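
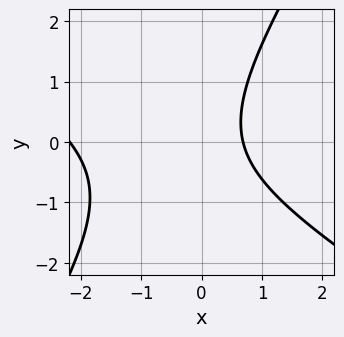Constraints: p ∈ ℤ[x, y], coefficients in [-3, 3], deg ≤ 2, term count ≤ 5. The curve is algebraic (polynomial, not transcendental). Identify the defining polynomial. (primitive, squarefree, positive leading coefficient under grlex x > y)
(a) The degree is 2 — no degree-1 curve has this shape.
(b) Reading off the gridlines: no y-intercept at any integer in the box.
(c) Matching integer coefficients to the picture gives p.

2*x^2 + 2*x*y - 2*y^2 + 3*x - 3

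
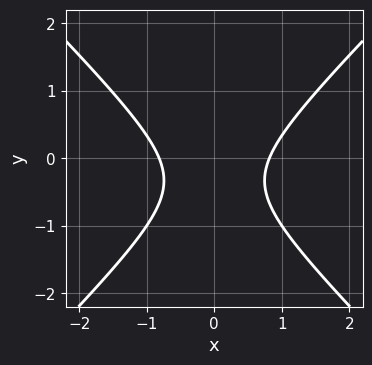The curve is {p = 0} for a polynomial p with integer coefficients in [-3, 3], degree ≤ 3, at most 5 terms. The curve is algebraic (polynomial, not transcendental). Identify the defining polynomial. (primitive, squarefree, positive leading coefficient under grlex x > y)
(a) deg p = 2. No degree-1 curve has this shape.
(b) Symmetries: it's symmetric under x → −x, forcing even powers of x.
(c) Reading off the gridlines: the curve avoids every integer y-axis point in the box.
(d) Solving for integer coefficients yields p as stated.

3*x^2 - 3*y^2 - 2*y - 2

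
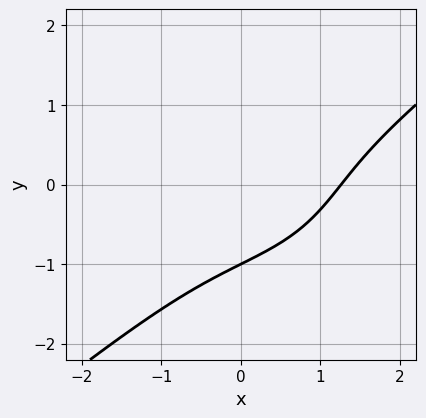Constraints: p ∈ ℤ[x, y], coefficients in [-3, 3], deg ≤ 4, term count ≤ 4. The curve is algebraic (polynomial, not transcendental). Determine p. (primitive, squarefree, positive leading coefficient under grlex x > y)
First, the degree is 3 — no degree-2 curve has this shape.
Next, against the integer gridlines: one y-axis crossing is at y = -1.
Finally, fitting integer coefficients to these (and the overall shape) gives p.

x^3 - 2*y^3 - 3*x*y - 2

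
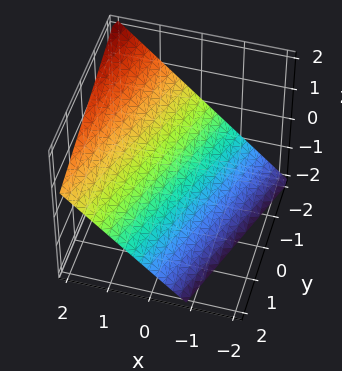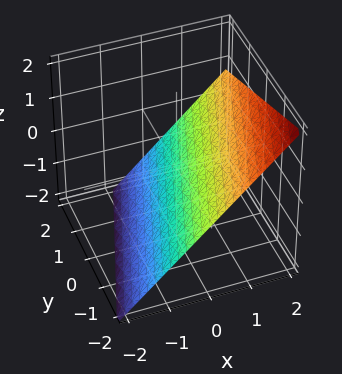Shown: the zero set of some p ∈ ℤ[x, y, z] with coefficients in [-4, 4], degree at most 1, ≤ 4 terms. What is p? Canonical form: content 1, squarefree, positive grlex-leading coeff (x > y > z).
deg p = 1.
Checking where it meets the axes: one y-axis crossing is at y = -2.
Assembling these constraints gives the stated polynomial.

3*x - y - 3*z - 2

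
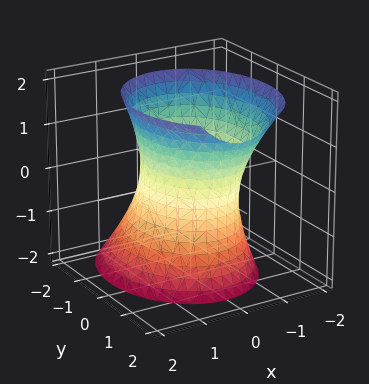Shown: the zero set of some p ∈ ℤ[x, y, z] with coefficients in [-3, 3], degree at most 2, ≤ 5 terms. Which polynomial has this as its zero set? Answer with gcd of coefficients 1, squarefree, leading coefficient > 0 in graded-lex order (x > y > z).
The degree is 2 — a generic line meets the surface in up to 2 points.
Checking where it meets the axes: the surface avoids every integer z-axis point in the box; among the integer gridlines, it crosses the x-axis at x ∈ {-1, 1}.
Assembling these constraints gives the stated polynomial.

3*x^2 + 2*y^2 - y*z - z^2 - 3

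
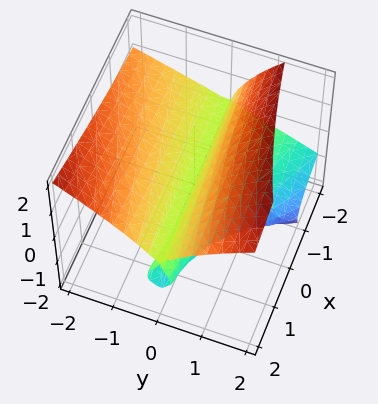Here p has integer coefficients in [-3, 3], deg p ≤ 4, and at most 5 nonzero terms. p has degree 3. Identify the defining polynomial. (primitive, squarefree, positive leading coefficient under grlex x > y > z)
(a) There are 2 components. Treating them together as one polynomial.
(b) Degree: no degree-2 surface has this shape, so deg p = 3.
(c) Against the integer gridlines: it crosses the y-axis at the gridline y = 0; the z-axis gridline crossings are at z ∈ {-1, 0}.
(d) Together with the visible shape, these determine p as stated. Check: (-2, 0, 0) on the x-axis lies on the surface, and p(-2, 0, 0) = 0. ✓

x*y*z + z^3 - 2*y^2 - 2*y*z + z^2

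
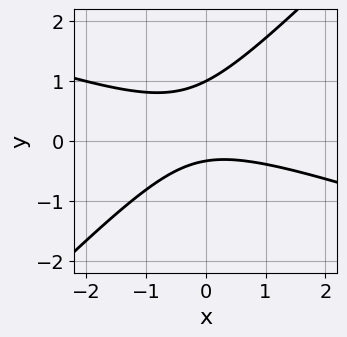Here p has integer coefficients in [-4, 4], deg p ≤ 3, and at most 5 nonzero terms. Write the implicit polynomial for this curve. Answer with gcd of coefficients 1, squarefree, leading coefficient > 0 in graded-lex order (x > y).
x^2 + 2*x*y - 3*y^2 + 2*y + 1

1. Degree: the shape is more complex than any degree-1 curve, so deg p = 2.
2. Against the integer gridlines: one y-axis crossing is at y = 1; it misses every integer gridline on the x-axis.
3. The integer polynomial consistent with all of this is the stated p.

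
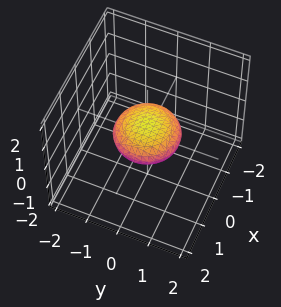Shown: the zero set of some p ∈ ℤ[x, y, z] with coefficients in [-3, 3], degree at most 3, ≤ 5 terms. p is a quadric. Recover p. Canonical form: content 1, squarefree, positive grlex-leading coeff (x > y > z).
x^2 + y^2 + 3*z^2 - 1

(a) deg p = 2. A closed, bounded, convex surface; a quadric.
(b) Symmetry: the surface is invariant under rotation about z: p = q(x² + y², z); mirror symmetry z ↦ −z ⇒ only even powers of z.
(c) From the axis intercepts and sections: the x-axis gridline crossings are at x ∈ {-1, 1}; a circular section at z = 0 has radius exactly 1; among the integer gridlines, it crosses the y-axis at y ∈ {-1, 1}.
(d) Assembling these constraints gives the stated polynomial.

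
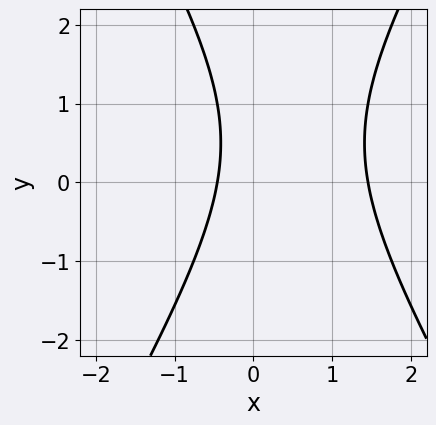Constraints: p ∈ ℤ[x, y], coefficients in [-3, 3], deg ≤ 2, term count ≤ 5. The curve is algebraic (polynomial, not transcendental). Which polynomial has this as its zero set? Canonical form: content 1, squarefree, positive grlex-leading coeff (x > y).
1. Degree: a generic line meets the curve in up to 2 points, so deg p = 2.
2. Against the integer gridlines: no y-intercept at any integer in the box.
3. Matching integer coefficients to the picture gives p.

3*x^2 - y^2 - 3*x + y - 2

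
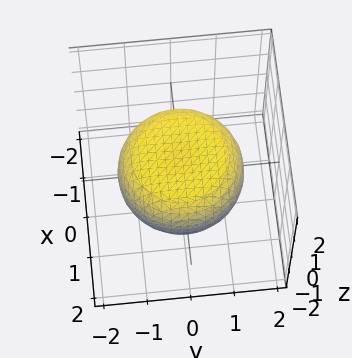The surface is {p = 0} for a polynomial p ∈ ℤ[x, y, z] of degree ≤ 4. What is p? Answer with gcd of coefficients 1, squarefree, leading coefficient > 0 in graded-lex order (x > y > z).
(a) Degree: no degree-3 surface has this shape, so deg p = 4.
(b) By symmetry, the surface is invariant under rotation about z: p = q(x² + y², z).
(c) From the axis intercepts and sections: a circular section at z = 0 has radius between 1 and 2.
(d) Assembling these constraints gives the stated polynomial.

x^4 + 2*x^2*y^2 + y^4 - x^2 - y^2 + 3*z^2 - 2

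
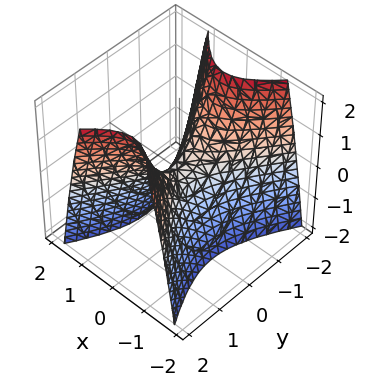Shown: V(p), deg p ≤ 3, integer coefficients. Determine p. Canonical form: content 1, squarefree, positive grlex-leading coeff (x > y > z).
2*x^2 - y^2 + z

First, degree: a saddle surface; a quadric, so deg p = 2.
Next, symmetries: the x ↦ −x reflection is a symmetry, so x appears only in even powers; the y ↦ −y reflection is a symmetry, so y appears only in even powers.
Next, against the integer gridlines: it meets the z-axis at z = 0 (among the integer gridlines); it meets the y-axis at y = 0 (among the integer gridlines); it crosses the x-axis at the gridline x = 0.
Finally, matching integer coefficients to the picture gives p.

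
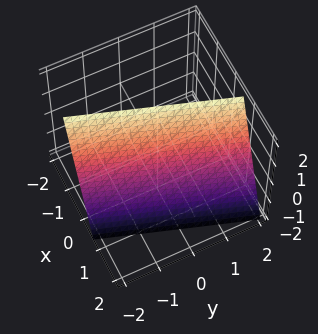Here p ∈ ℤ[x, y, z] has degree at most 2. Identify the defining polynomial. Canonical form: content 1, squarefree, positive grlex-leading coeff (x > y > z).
First, deg p = 1. Every cross-section is a straight line — this is a plane.
Then, observable constraints: it meets the y-axis at y = -2 (among the integer gridlines); it meets the z-axis at z = 2 (among the integer gridlines).
Finally, assembling these constraints gives the stated polynomial.

3*x - y + z - 2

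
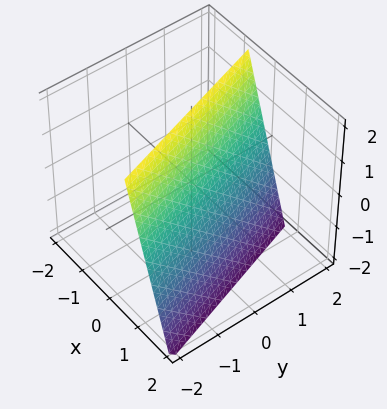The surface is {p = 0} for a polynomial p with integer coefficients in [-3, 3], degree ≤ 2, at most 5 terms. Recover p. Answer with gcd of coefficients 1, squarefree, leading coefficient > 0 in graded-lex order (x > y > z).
3*x + y + z - 2

(a) Degree: every cross-section is a straight line — this is a plane, so deg p = 1.
(b) Observable constraints: it meets the y-axis at y = 2 (among the integer gridlines); it crosses the z-axis at the gridline z = 2.
(c) Fitting integer coefficients to these (and the overall shape) gives p.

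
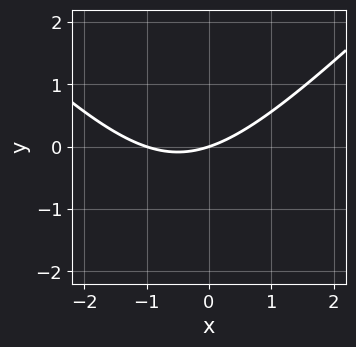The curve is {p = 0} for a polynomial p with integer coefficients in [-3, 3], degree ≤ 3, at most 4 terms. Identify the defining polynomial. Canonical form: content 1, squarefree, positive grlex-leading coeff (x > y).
x^2 - y^2 + x - 3*y

(a) deg p = 2. No degree-1 curve has this shape.
(b) Against the integer gridlines: one y-axis crossing is at y = 0; among the integer gridlines, it crosses the x-axis at x ∈ {-1, 0}.
(c) Fitting integer coefficients to these (and the overall shape) gives p.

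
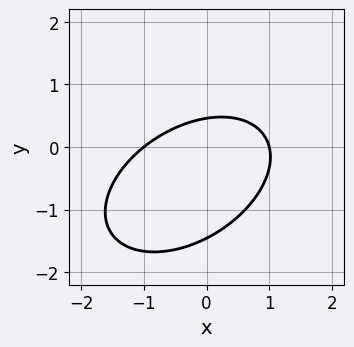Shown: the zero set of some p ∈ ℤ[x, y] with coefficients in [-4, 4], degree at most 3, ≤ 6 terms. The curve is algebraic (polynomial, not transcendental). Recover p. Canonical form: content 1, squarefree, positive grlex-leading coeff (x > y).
The degree is 2 — a generic line meets the curve in up to 2 points.
Checking where it meets the axes: the x-axis gridline crossings are at x ∈ {-1, 1}.
Together with the visible shape, these determine p as stated.

2*x^2 - 2*x*y + 3*y^2 + 3*y - 2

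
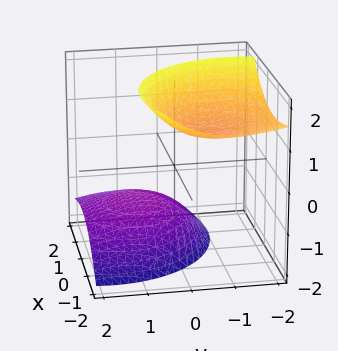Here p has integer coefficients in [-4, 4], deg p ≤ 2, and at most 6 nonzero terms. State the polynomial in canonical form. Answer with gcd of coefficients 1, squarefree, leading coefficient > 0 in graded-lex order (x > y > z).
1. I count 2 distinct pieces. They look like related sheets of one shape, so recover p as a whole.
2. Degree: the shape is more complex than any degree-1 surface, so deg p = 2.
3. Checking where it meets the axes: the surface avoids every integer y-axis point in the box; the surface avoids every integer x-axis point in the box.
4. Matching integer coefficients to the picture gives p.

2*x^2 + 2*x*z + 2*y^2 + 3*y*z - 2*z^2 + 3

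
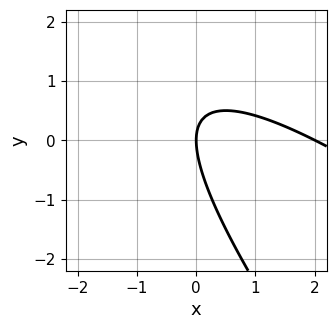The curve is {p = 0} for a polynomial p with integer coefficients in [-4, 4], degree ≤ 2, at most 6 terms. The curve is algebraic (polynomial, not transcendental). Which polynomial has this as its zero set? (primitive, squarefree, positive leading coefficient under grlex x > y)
First, deg p = 2. No degree-1 curve has this shape.
Next, observable constraints: it crosses the y-axis at the gridline y = 0; the x-axis gridline crossings are at x ∈ {0, 2}.
Finally, the integer polynomial consistent with all of this is the stated p.

x^2 + 2*x*y + y^2 - 2*x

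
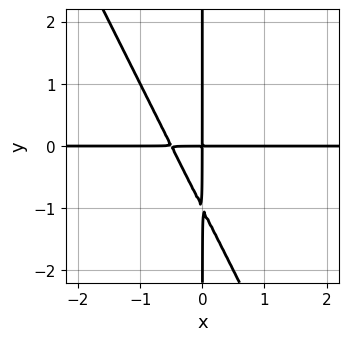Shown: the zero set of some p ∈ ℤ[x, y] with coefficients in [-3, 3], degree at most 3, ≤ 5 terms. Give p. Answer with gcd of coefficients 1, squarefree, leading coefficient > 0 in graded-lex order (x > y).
First, degree: no degree-2 curve has this shape, so deg p = 3.
Then, against the integer gridlines: every point of the y-axis in the box is on the curve; every point of the x-axis in the box is on the curve.
Finally, together with the visible shape, these determine p as stated.

2*x^2*y + x*y^2 + x*y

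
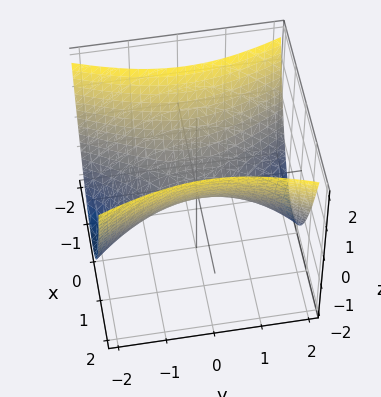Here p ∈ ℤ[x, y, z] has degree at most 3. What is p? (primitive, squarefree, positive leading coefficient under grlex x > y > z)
3*x^2 - y^2 - 3*z

(a) deg p = 2. A saddle surface; a quadric.
(b) Symmetries: the x ↦ −x reflection is a symmetry, so x appears only in even powers; mirror symmetry y ↦ −y ⇒ only even powers of y.
(c) Reading off the gridlines: it crosses the z-axis at the gridline z = 0; it meets the y-axis at y = 0 (among the integer gridlines); it crosses the x-axis at the gridline x = 0.
(d) These observations pin down the coefficients.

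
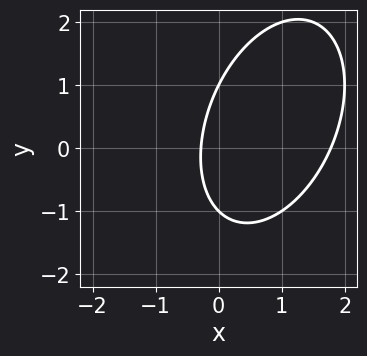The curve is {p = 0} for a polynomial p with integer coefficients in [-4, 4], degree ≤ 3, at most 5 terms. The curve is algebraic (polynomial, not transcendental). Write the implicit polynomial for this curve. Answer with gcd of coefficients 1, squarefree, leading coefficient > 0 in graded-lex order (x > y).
First, deg p = 2. No degree-1 curve has this shape.
Next, observable constraints: among the integer gridlines, it crosses the y-axis at y ∈ {-1, 1}.
Finally, matching integer coefficients to the picture gives p.

2*x^2 - x*y + y^2 - 3*x - 1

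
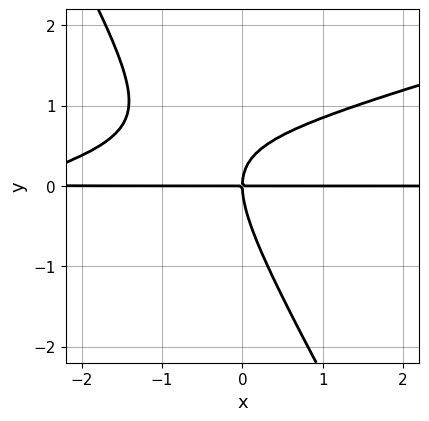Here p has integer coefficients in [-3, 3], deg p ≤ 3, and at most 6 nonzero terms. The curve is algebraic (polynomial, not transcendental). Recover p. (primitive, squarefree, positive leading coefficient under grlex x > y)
x^2*y - 3*x*y^2 - 2*y^3 + 3*x*y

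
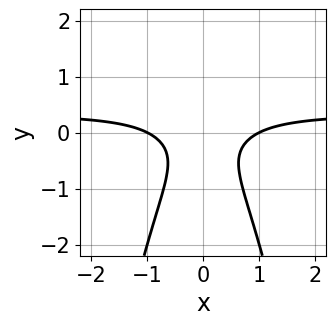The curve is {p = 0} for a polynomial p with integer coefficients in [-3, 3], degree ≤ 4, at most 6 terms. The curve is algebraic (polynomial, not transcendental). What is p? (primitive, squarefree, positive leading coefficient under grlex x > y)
1. The degree is 3 — the shape is more complex than any degree-2 curve.
2. Symmetries: mirror symmetry x ↦ −x ⇒ only even powers of x.
3. Reading off the gridlines: the curve avoids every integer y-axis point in the box; among the integer gridlines, it crosses the x-axis at x ∈ {-1, 1}.
4. Fitting integer coefficients to these (and the overall shape) gives p.

3*x^2*y - x^2 + 2*y^2 + y + 1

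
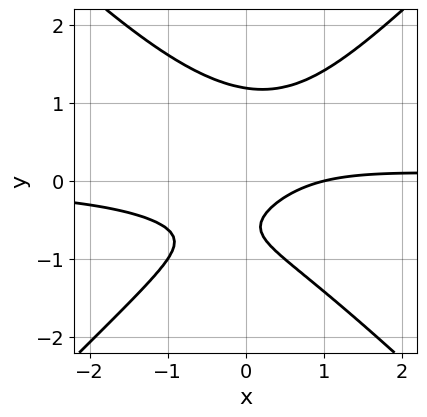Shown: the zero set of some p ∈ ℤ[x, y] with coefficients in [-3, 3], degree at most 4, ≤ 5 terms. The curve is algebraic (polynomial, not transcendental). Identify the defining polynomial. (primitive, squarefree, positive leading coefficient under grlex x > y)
2*x^2*y - 2*y^3 - x + 2*y + 1

(a) deg p = 3. The shape is more complex than any degree-2 curve.
(b) Reading off the gridlines: it crosses the x-axis at the gridline x = 1.
(c) Fitting integer coefficients to these (and the overall shape) gives p.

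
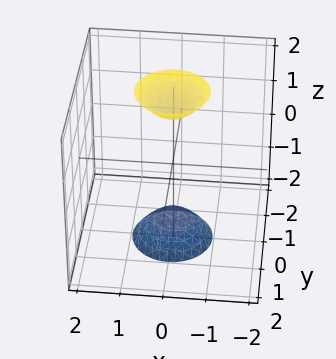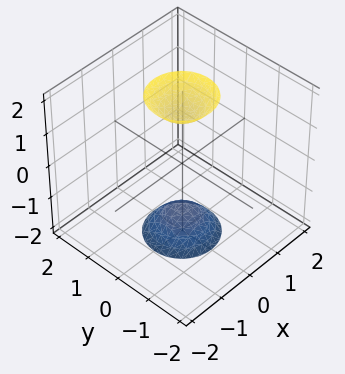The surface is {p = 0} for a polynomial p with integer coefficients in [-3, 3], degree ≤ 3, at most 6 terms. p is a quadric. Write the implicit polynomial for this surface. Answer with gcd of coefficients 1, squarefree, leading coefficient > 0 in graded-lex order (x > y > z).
3*x^2 + 3*y^2 - z^2 + 2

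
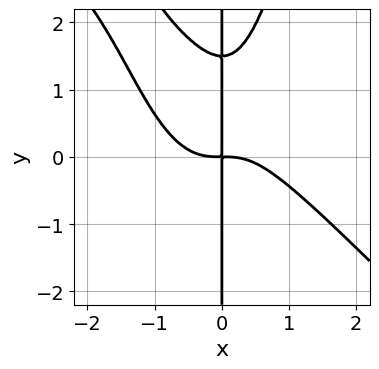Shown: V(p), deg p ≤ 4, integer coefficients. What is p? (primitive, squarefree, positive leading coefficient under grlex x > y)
3*x^4 + 3*x^3*y - 2*x*y^2 + 3*x*y

The degree is 4 — the shape is more complex than any degree-3 curve.
From the visible intercepts: every point of the y-axis in the box is on the curve.
Assembling these constraints gives the stated polynomial.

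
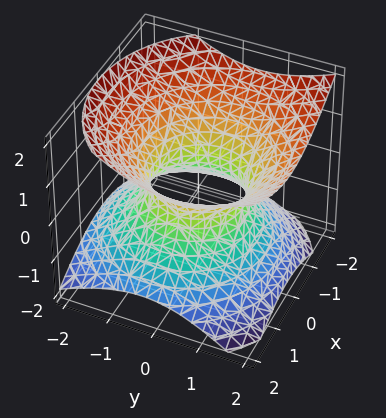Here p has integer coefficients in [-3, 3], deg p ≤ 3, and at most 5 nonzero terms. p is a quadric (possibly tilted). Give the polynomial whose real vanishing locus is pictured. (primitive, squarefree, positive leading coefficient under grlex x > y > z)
First, deg p = 2.
Next, checking where it meets the axes: the y-axis gridline crossings are at y ∈ {-1, 1}; it misses every integer gridline on the z-axis.
Finally, assembling these constraints gives the stated polynomial.

2*x^2 + 2*y^2 - y*z - 3*z^2 - 2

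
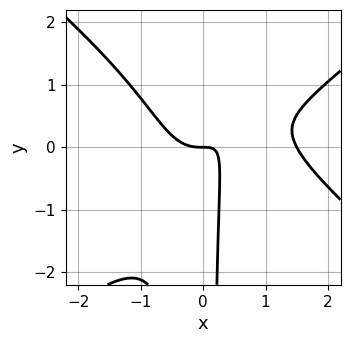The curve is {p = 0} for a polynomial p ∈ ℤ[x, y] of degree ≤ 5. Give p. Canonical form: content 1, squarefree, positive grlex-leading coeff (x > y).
(a) The degree is 4 — a generic line meets the curve in up to 4 points.
(b) Observable constraints: one y-axis crossing is at y = 0; it crosses the x-axis at the gridline x = 0.
(c) Putting this together gives p.

2*x^4 - 3*x^2*y^2 - 3*x^3 + 3*x*y - y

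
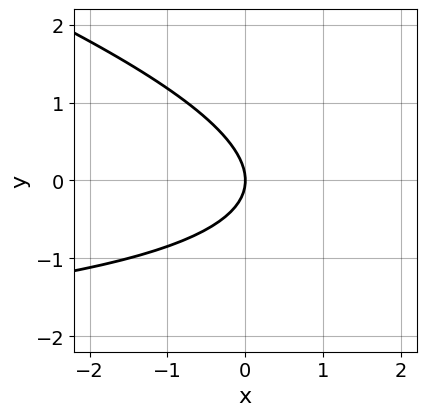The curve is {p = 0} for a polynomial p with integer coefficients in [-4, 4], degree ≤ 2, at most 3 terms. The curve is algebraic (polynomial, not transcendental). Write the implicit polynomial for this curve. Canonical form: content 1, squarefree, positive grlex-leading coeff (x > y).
x*y + 3*y^2 + 3*x

(a) The degree is 2 — the shape is more complex than any degree-1 curve.
(b) Against the integer gridlines: it meets the y-axis at y = 0 (among the integer gridlines); it crosses the x-axis at the gridline x = 0.
(c) Solving for integer coefficients yields p as stated.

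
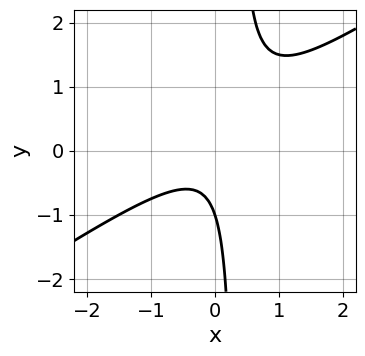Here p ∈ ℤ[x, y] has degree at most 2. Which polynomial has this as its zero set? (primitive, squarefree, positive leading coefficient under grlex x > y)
1. Degree: a generic line meets the curve in up to 2 points, so deg p = 2.
2. From the visible intercepts: it meets the y-axis at y = -1 (among the integer gridlines); the curve avoids every integer x-axis point in the box.
3. The integer polynomial consistent with all of this is the stated p.

2*x^2 - 3*x*y + y + 1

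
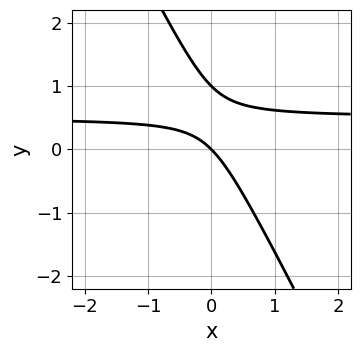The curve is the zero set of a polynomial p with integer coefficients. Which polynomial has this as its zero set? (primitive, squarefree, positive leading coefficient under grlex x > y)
1. Degree: no degree-1 curve has this shape, so deg p = 2.
2. Reading off the gridlines: it meets the x-axis at x = 0 (among the integer gridlines); the y-axis gridline crossings are at y ∈ {0, 1}.
3. Matching integer coefficients to the picture gives p.

2*x*y + y^2 - x - y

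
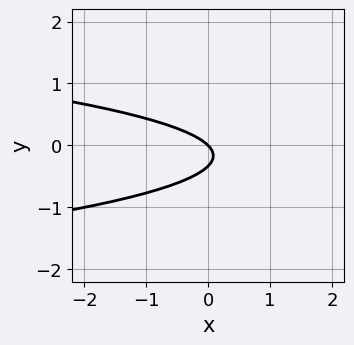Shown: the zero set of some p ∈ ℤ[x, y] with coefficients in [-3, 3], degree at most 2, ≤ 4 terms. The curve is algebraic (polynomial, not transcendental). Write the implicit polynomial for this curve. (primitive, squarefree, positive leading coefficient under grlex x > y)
3*y^2 + x + y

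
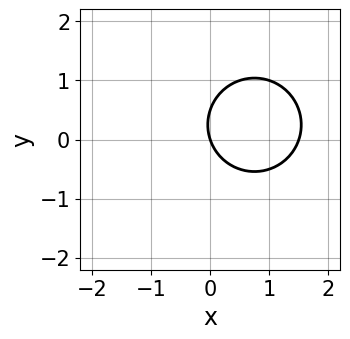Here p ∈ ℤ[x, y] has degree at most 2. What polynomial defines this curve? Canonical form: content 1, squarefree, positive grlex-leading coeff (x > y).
2*x^2 + 2*y^2 - 3*x - y

deg p = 2. A generic line meets the curve in up to 2 points.
Reading off the gridlines: it crosses the x-axis at the gridline x = 0; one y-axis crossing is at y = 0.
Together with the visible shape, these determine p as stated.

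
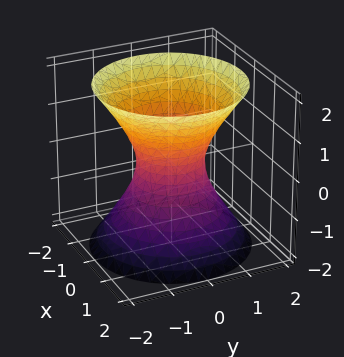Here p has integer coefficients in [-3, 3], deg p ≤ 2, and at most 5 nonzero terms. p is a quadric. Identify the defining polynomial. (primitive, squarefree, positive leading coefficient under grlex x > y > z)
3*x^2 + 3*y^2 - 2*z^2 - 2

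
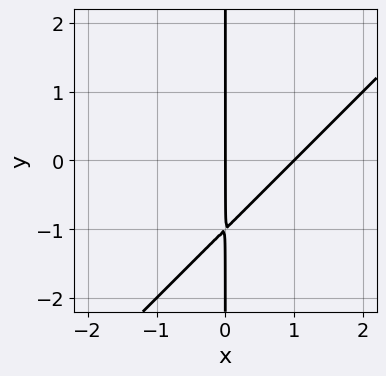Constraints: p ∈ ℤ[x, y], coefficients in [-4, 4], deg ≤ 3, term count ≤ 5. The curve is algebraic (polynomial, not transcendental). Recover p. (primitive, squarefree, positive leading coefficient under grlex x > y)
x^2 - x*y - x

1. deg p = 2.
2. Reading off the gridlines: among the integer gridlines, it crosses the x-axis at x ∈ {0, 1}; the visible y-axis segment lies entirely on the curve.
3. Together with the visible shape, these determine p as stated.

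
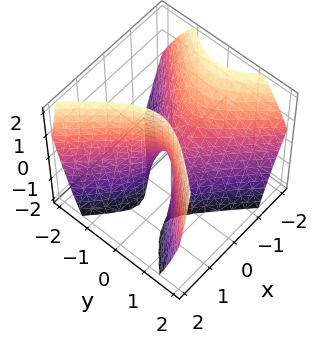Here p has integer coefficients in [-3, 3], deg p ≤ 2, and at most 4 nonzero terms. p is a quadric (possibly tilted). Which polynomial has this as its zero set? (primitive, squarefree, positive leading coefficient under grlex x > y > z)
3*x^2 + 2*x*z - 3*y^2 - z

deg p = 2. A generic line meets the surface in up to 2 points.
Against the integer gridlines: one y-axis crossing is at y = 0; one x-axis crossing is at x = 0.
Matching integer coefficients to the picture gives p.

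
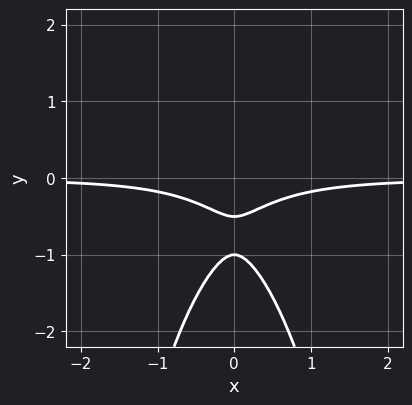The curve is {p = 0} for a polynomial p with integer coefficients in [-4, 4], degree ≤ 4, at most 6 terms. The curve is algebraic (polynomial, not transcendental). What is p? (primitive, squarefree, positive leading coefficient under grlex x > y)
3*x^2*y + 2*y^2 + 3*y + 1

1. deg p = 3. No degree-2 curve has this shape.
2. Symmetries: it's symmetric under x → −x, forcing even powers of x.
3. Against the integer gridlines: it meets the y-axis at y = -1 (among the integer gridlines); it misses every integer gridline on the x-axis.
4. Together with the visible shape, these determine p as stated.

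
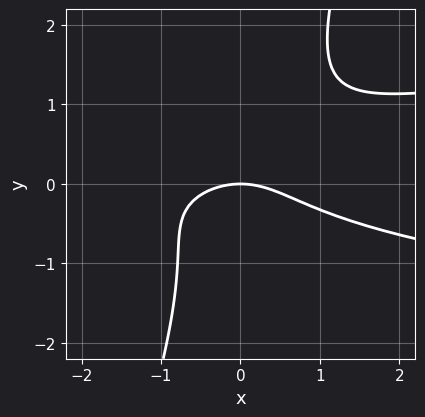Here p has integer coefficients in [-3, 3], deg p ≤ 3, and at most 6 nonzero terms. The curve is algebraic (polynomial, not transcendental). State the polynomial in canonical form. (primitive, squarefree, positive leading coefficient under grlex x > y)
3*x*y^2 - y^3 - x^2 - 2*y

First, deg p = 3. No degree-2 curve has this shape.
Then, checking where it meets the axes: it meets the y-axis at y = 0 (among the integer gridlines); it crosses the x-axis at the gridline x = 0.
Finally, solving for integer coefficients yields p as stated.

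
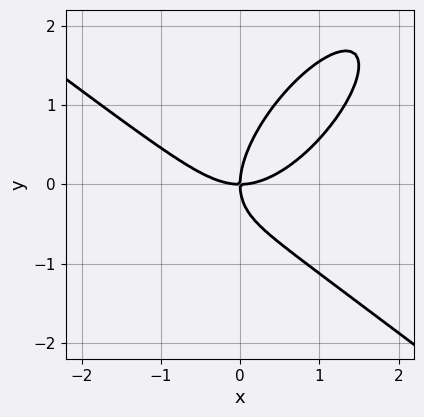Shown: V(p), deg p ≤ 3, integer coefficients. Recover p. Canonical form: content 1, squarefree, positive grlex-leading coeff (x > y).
The degree is 3 — the shape is more complex than any degree-2 curve.
Reading off the gridlines: one x-axis crossing is at x = 0; it meets the y-axis at y = 0 (among the integer gridlines).
The integer polynomial consistent with all of this is the stated p.

2*x^3 - 2*x*y^2 + 2*y^3 - 3*x*y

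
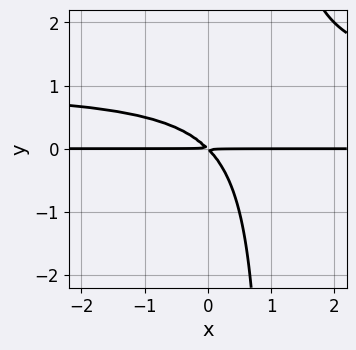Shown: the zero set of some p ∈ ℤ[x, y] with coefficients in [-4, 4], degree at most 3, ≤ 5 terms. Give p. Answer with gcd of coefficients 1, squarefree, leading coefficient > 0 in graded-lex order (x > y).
deg p = 3. A generic line meets the curve in up to 3 points.
Observable constraints: every point of the x-axis in the box is on the curve.
The integer polynomial consistent with all of this is the stated p.

x*y^2 - x*y - y^2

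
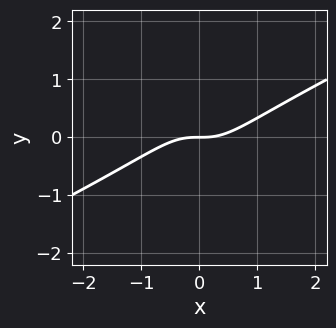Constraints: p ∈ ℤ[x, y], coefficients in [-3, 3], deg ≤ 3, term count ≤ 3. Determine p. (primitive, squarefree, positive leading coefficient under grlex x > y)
First, deg p = 3. A generic line meets the curve in up to 3 points.
Next, from the visible intercepts: one y-axis crossing is at y = 0; one x-axis crossing is at x = 0.
Finally, together with the visible shape, these determine p as stated.

x^3 - 2*x^2*y - y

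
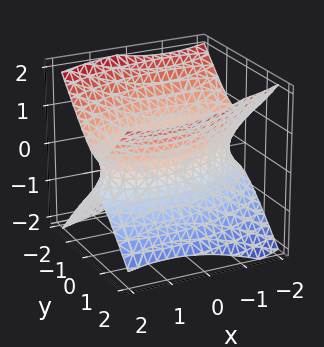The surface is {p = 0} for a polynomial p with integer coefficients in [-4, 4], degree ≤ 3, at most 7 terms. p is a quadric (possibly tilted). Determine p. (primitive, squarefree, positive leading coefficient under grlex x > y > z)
(a) deg p = 2. No degree-1 surface has this shape.
(b) Observable constraints: among the integer gridlines, it crosses the y-axis at y ∈ {-1, 1}; no z-intercept at any integer in the box.
(c) Together with the visible shape, these determine p as stated.

x^2 - x*y + 3*y^2 - 3*z^2 - 3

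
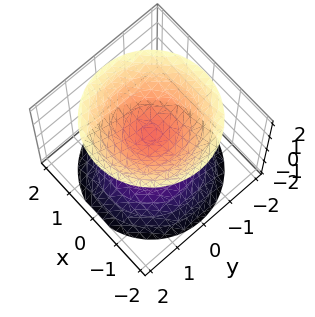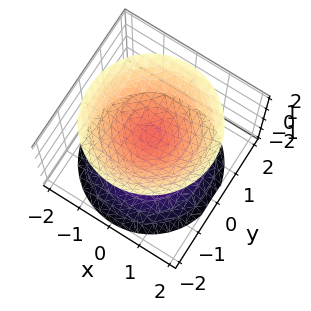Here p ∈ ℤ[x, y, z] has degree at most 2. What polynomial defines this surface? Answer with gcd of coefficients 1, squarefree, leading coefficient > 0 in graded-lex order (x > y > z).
2*x^2 + 2*y^2 - 2*z^2 + 1

1. The picture has 2 separate pieces.
2. deg p = 2.
3. Symmetries: rotational symmetry about the z-axis ⇒ p depends on x, y only through x² + y².
4. Checking where it meets the axes: a circular section at z = -1 has radius between 0 and 1; the surface avoids every integer x-axis point in the box; the surface avoids every integer y-axis point in the box.
5. These observations pin down the coefficients.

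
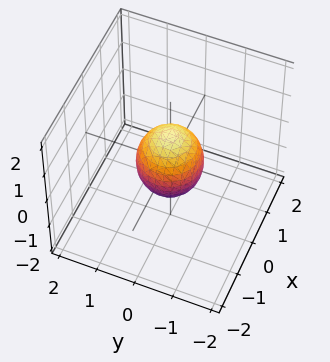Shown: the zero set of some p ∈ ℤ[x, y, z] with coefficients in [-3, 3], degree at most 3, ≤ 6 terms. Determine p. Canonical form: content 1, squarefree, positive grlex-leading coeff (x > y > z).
3*x^2 + 3*y^2 + 2*z^2 - 2

First, degree: bounded and convex; a quadric, so deg p = 2.
Next, symmetry: the surface is invariant under rotation about z: p = q(x² + y², z); the z ↦ −z reflection is a symmetry, so z appears only in even powers.
Then, against the integer gridlines: among the integer gridlines, it crosses the z-axis at z ∈ {-1, 1}; a circular section at z = 0 has radius between 0 and 1.
Finally, these observations pin down the coefficients.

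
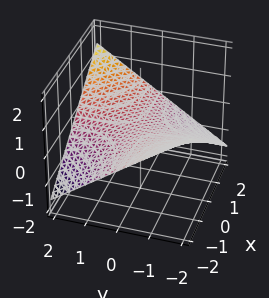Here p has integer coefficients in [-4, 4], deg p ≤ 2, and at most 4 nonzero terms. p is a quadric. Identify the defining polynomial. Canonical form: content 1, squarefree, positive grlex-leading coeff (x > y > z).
(a) Degree: a saddle surface; a quadric, so deg p = 2.
(b) Checking where it meets the axes: it crosses the z-axis at the gridline z = 0; the visible x-axis segment lies entirely on the surface; the visible y-axis segment lies entirely on the surface.
(c) Solving for integer coefficients yields p as stated.

x*y - 3*z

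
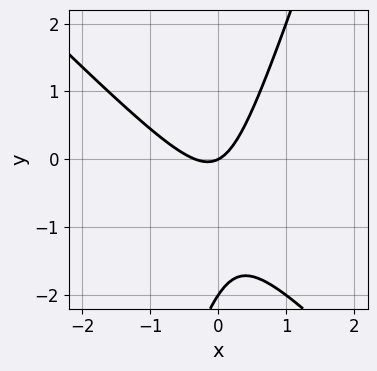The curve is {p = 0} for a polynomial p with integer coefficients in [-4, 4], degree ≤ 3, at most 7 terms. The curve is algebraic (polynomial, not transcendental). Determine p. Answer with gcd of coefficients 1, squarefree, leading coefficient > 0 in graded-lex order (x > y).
First, deg p = 2. No degree-1 curve has this shape.
Next, reading off the gridlines: one x-axis crossing is at x = 0; the y-axis gridline crossings are at y ∈ {-2, 0}.
Finally, putting this together gives p.

3*x^2 + 2*x*y - y^2 + x - 2*y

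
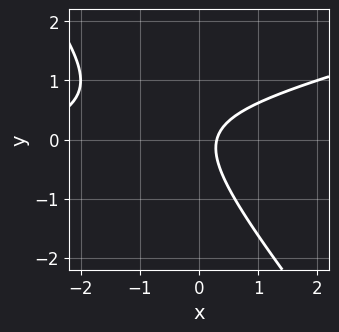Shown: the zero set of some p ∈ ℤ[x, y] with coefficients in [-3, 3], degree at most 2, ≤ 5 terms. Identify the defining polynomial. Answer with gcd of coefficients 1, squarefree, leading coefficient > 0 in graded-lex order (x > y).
First, degree: the shape is more complex than any degree-1 curve, so deg p = 2.
Then, from the axis intercepts and sections: no y-intercept at any integer in the box.
Finally, these observations pin down the coefficients.

x^2 - 3*x*y - 3*y^2 + 3*x - 1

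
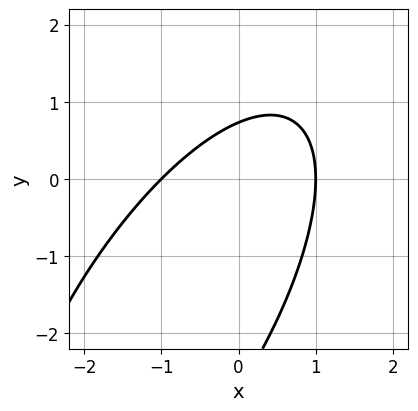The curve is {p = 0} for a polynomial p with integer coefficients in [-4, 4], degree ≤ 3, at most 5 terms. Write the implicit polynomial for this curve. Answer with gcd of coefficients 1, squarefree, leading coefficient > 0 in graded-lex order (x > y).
Degree: a generic line meets the curve in up to 2 points, so deg p = 2.
Checking where it meets the axes: among the integer gridlines, it crosses the x-axis at x ∈ {-1, 1}.
Solving for integer coefficients yields p as stated.

2*x^2 - 2*x*y + y^2 + 2*y - 2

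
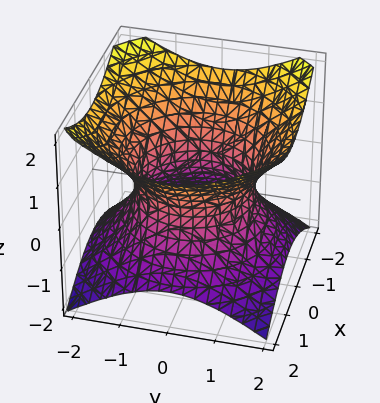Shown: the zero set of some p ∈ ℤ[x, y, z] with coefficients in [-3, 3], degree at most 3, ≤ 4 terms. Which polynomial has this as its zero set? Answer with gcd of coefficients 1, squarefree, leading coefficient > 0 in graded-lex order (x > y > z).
2*x^2 + 2*y^2 - 3*z^2 - 3

First, deg p = 2. The shape is more complex than any degree-1 surface.
Then, by symmetry, every cross-section ⟂ z is a circle, so x, y appear only via x² + y².
Then, from the axis intercepts and sections: it misses every integer gridline on the z-axis; a circular section at z = 0 has radius between 1 and 2.
Finally, matching integer coefficients to the picture gives p.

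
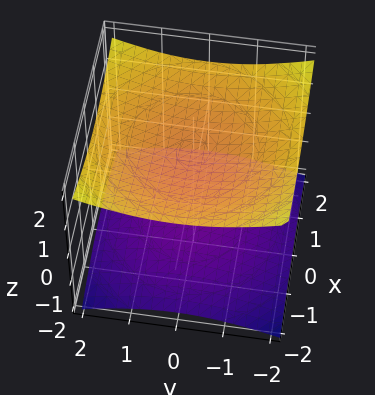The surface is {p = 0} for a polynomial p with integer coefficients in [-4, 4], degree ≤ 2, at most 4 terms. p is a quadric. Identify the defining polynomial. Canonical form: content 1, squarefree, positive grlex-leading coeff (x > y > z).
x^2 + y^2 - 3*z^2 + 3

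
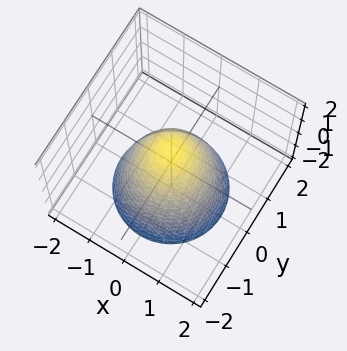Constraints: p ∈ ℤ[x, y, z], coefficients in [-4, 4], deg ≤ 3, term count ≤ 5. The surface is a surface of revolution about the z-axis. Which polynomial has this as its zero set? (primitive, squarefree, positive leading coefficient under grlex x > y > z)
First, degree: no degree-1 surface has this shape, so deg p = 2.
Then, by symmetry, the z-axis is an axis of rotation, so x and y enter only as x² + y².
Then, checking where it meets the axes: it crosses the z-axis at the gridline z = 1; a circular section at z = -2 has radius between 1 and 2.
Finally, these observations pin down the coefficients.

3*x^2 + 3*y^2 + 2*z - 2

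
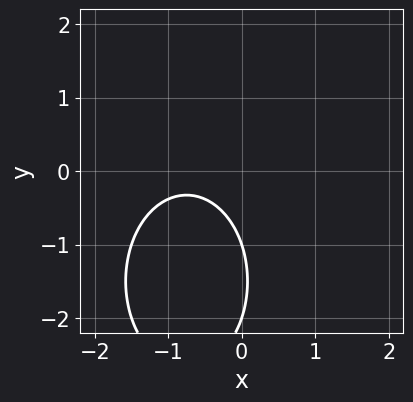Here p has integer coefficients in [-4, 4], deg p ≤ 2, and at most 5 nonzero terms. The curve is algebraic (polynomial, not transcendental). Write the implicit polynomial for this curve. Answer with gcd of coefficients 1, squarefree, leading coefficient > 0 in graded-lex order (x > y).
(a) The degree is 2 — the shape is more complex than any degree-1 curve.
(b) Reading off the gridlines: the curve avoids every integer x-axis point in the box; the y-axis gridline crossings are at y ∈ {-2, -1}.
(c) Putting this together gives p.

2*x^2 + y^2 + 3*x + 3*y + 2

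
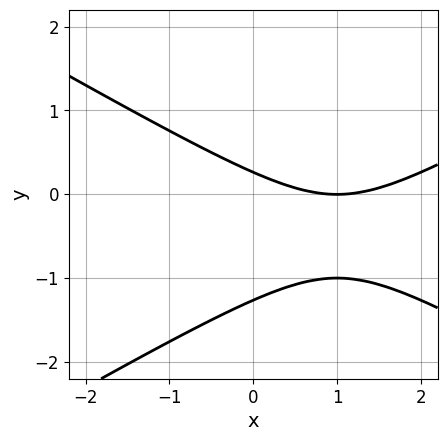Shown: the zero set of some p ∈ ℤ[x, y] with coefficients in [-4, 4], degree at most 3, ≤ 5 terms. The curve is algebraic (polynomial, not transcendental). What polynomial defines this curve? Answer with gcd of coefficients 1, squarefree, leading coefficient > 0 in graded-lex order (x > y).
The degree is 2 — the shape is more complex than any degree-1 curve.
Checking where it meets the axes: it crosses the x-axis at the gridline x = 1.
Solving for integer coefficients yields p as stated.

x^2 - 3*y^2 - 2*x - 3*y + 1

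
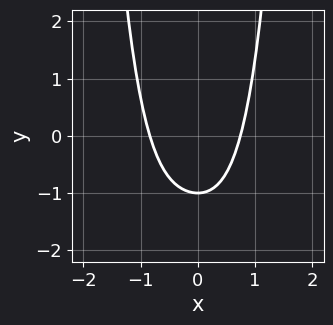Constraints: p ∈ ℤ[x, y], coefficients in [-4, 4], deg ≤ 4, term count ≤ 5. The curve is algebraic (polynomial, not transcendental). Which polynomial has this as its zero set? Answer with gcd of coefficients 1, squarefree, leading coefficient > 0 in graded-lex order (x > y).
3*x^4 + x^3 + 3*x^2 - 3*y - 3

1. deg p = 4. The shape is more complex than any degree-3 curve.
2. From the visible intercepts: one y-axis crossing is at y = -1.
3. The integer polynomial consistent with all of this is the stated p.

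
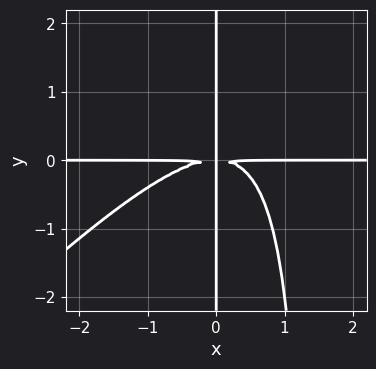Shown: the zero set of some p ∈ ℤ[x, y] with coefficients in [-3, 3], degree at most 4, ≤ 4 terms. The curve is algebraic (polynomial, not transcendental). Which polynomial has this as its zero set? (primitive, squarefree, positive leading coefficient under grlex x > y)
1. The degree is 4 — the shape is more complex than any degree-3 curve.
2. From the visible intercepts: every point of the x-axis in the box is on the curve; every point of the y-axis in the box is on the curve.
3. Putting this together gives p.

2*x^3*y - 2*x^2*y^2 + 3*x*y^2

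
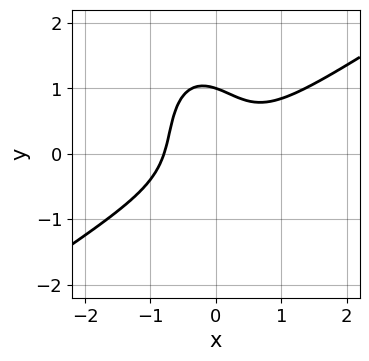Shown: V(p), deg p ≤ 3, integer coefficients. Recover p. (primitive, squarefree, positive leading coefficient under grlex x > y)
The degree is 3 — no degree-2 curve has this shape.
From the visible intercepts: it crosses the y-axis at the gridline y = 1.
Together with the visible shape, these determine p as stated.

2*x^3 - 2*x^2*y - x*y^2 - y^3 + 1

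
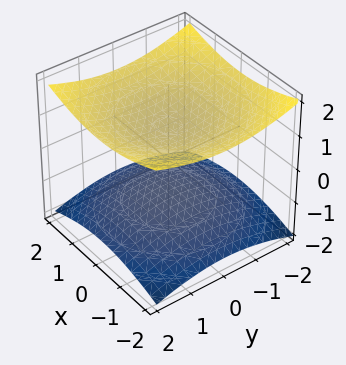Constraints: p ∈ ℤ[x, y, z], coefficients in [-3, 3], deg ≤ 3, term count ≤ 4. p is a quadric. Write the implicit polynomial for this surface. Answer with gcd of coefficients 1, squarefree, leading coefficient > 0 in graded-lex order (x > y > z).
x^2 + y^2 - 3*z^2 + 3

1. There are 2 components. They look like related sheets of one shape, so recover p as a whole.
2. The degree is 2 — two sheets facing apart; a quadric.
3. Symmetries: the z ↦ −z reflection is a symmetry, so z appears only in even powers; the z-axis is an axis of rotation, so x and y enter only as x² + y².
4. Observable constraints: among the integer gridlines, it crosses the z-axis at z ∈ {-1, 1}; it misses every integer gridline on the y-axis.
5. Assembling these constraints gives the stated polynomial.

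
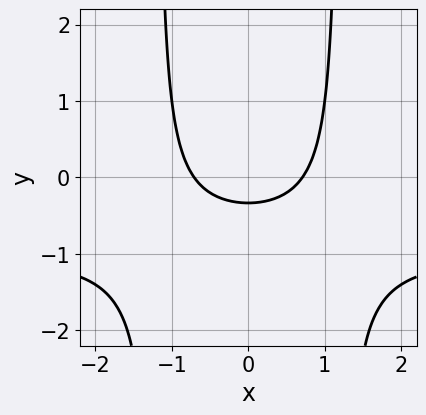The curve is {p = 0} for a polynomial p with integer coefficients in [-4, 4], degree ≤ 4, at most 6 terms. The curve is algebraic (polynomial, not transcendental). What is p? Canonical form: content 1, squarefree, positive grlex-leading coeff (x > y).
2*x^2*y + 2*x^2 - 3*y - 1

(a) deg p = 3. A generic line meets the curve in up to 3 points.
(b) Symmetries: it's symmetric under x → −x, forcing even powers of x.
(c) Matching integer coefficients to the picture gives p.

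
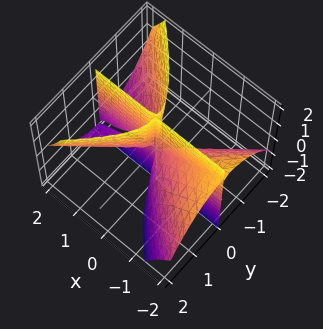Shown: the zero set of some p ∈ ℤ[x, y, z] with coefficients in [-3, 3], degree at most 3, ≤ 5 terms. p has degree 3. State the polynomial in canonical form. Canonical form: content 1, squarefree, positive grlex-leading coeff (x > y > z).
First, I count 2 distinct pieces. Treating them together as one polynomial.
Then, deg p = 3. A generic line meets the surface in up to 3 points.
Next, observable constraints: it crosses the y-axis at the gridline y = 0; the visible x-axis segment lies entirely on the surface; every point of the z-axis in the box is on the surface.
Finally, solving for integer coefficients yields p as stated.

2*x^2*y + 3*x*y*z - 3*y^3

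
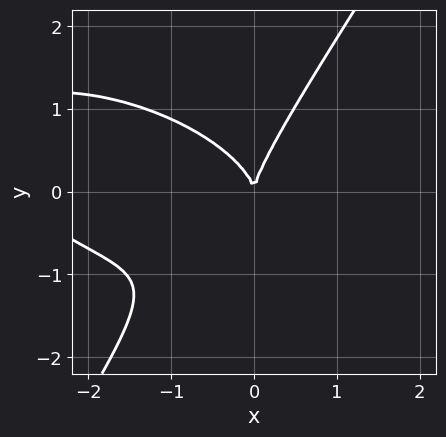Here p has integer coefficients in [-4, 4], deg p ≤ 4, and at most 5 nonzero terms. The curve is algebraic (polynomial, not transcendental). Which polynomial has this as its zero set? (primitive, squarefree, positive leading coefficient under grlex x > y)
deg p = 3.
From the axis intercepts and sections: it crosses the x-axis at the gridline x = 0; it crosses the y-axis at the gridline y = 0.
Assembling these constraints gives the stated polynomial.

x^3 + x^2*y + 2*x*y^2 - 2*y^3 + 3*x^2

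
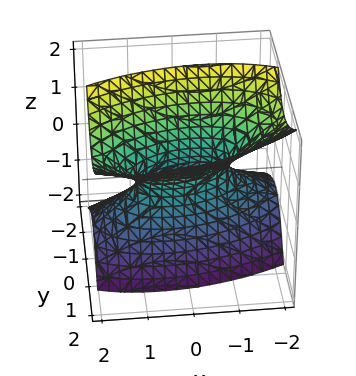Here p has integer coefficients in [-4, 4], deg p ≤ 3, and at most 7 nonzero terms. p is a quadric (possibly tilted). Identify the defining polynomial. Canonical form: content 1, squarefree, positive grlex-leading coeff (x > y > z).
x^2 - x*y + 3*y^2 - 2*y*z - 2*z^2 - 1

1. deg p = 2.
2. Reading off the gridlines: no z-intercept at any integer in the box; the x-axis gridline crossings are at x ∈ {-1, 1}.
3. Together with the visible shape, these determine p as stated.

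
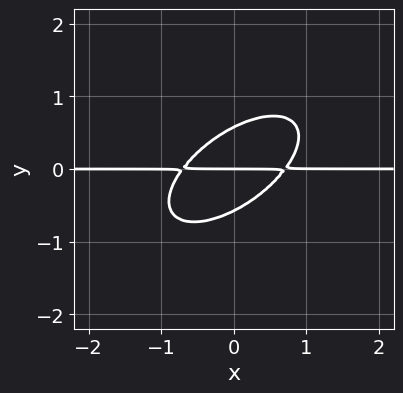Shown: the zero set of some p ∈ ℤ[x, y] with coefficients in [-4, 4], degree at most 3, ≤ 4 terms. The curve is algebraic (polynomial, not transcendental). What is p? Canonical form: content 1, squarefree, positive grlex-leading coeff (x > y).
deg p = 3.
Checking where it meets the axes: the visible x-axis segment lies entirely on the curve; one y-axis crossing is at y = 0.
Together with the visible shape, these determine p as stated.

2*x^2*y - 3*x*y^2 + 3*y^3 - y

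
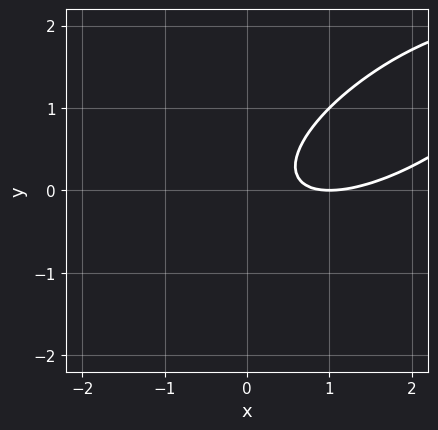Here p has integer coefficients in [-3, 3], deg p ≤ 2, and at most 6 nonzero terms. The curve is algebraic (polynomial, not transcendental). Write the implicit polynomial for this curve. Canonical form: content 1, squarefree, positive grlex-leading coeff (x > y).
x^2 - 2*x*y + 2*y^2 - 2*x + 1

(a) deg p = 2. A generic line meets the curve in up to 2 points.
(b) From the axis intercepts and sections: one x-axis crossing is at x = 1; no y-intercept at any integer in the box.
(c) Matching integer coefficients to the picture gives p.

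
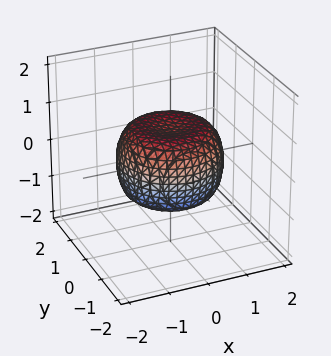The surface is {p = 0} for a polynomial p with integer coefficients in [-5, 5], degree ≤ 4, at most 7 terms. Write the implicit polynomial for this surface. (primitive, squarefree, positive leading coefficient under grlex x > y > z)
Degree: the shape is more complex than any degree-3 surface, so deg p = 4.
Symmetry: the surface is invariant under rotation about z: p = q(x² + y², z).
Reading off the gridlines: a circular section at z = 0 has radius between 1 and 2.
Solving for integer coefficients yields p as stated.

2*x^4 + 4*x^2*y^2 + 2*y^4 - 2*x^2 - 2*y^2 + 3*z^2 - 2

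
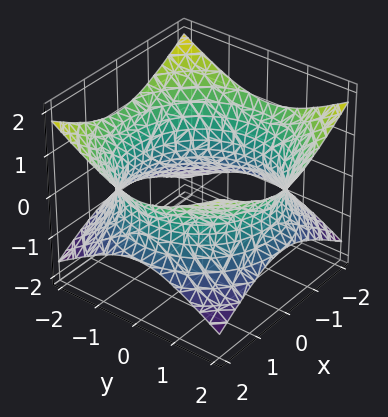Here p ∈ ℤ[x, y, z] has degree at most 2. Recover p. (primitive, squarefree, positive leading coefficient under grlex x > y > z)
First, degree: one connected sheet with a waist; a quadric, so deg p = 2.
Then, symmetries: mirror symmetry z ↦ −z ⇒ only even powers of z; every cross-section ⟂ z is a circle, so x, y appear only via x² + y².
Next, from the axis intercepts and sections: the surface avoids every integer z-axis point in the box; a circular section at z = 0 has radius between 1 and 2.
Finally, assembling these constraints gives the stated polynomial.

x^2 + y^2 - 2*z^2 - 3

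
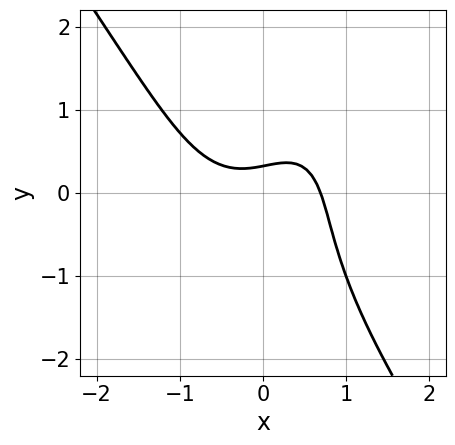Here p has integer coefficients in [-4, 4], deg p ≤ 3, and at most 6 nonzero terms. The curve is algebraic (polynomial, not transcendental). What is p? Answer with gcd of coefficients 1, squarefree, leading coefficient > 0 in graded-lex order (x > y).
3*x^3 + y^3 - 2*x*y + 3*y - 1

(a) The degree is 3 — no degree-2 curve has this shape.
(b) The integer polynomial consistent with all of this is the stated p.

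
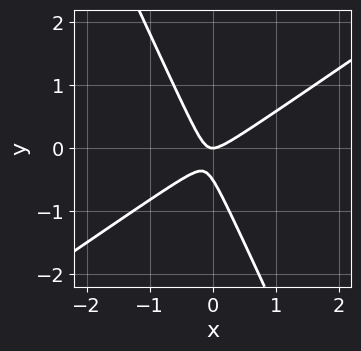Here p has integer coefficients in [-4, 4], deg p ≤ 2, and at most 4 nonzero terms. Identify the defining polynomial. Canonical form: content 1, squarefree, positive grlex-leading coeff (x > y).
3*x^2 - 3*x*y - 2*y^2 - y

1. The degree is 2 — the shape is more complex than any degree-1 curve.
2. Against the integer gridlines: it crosses the x-axis at the gridline x = 0; it crosses the y-axis at the gridline y = 0.
3. Assembling these constraints gives the stated polynomial.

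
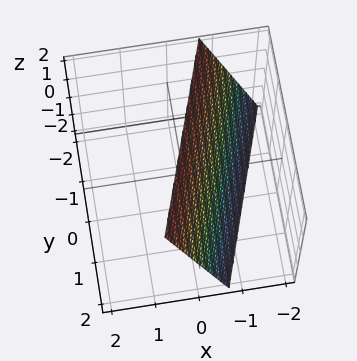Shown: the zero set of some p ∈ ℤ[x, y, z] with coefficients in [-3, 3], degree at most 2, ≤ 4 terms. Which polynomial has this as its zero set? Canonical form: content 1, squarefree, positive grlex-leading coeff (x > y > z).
3*x - y - z + 2

First, degree: the surface is flat (a plane), so deg p = 1.
Next, from the axis intercepts and sections: it crosses the y-axis at the gridline y = 2; it crosses the z-axis at the gridline z = 2.
Finally, these observations pin down the coefficients.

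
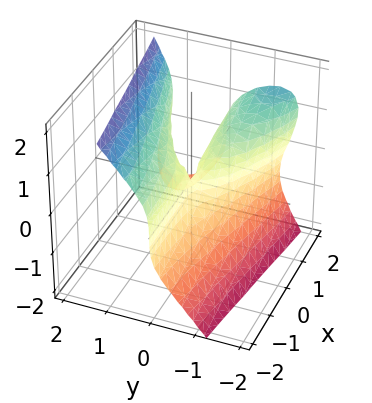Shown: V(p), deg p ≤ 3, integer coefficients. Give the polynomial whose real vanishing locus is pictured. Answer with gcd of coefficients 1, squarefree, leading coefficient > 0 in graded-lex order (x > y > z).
deg p = 3. No degree-2 surface has this shape.
From the visible intercepts: the visible x-axis segment lies entirely on the surface; it meets the y-axis at y = 0 (among the integer gridlines); it crosses the z-axis at the gridline z = 0.
These observations pin down the coefficients.

3*y^3 + 2*y^2*z - 2*z^3 - 3*x*y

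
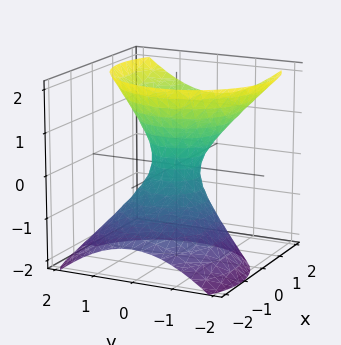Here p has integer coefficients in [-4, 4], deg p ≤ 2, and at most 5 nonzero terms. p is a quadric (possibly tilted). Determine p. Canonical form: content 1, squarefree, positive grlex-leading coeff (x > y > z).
3*x^2 - 3*x*z + 3*y^2 - 2*z^2 - 1

The degree is 2 — no degree-1 surface has this shape.
Checking where it meets the axes: the surface avoids every integer z-axis point in the box.
These observations pin down the coefficients.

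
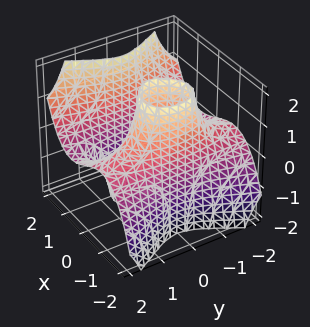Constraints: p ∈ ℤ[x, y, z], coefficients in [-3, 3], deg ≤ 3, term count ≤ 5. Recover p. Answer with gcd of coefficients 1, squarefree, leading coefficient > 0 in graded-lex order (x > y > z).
x^3 - y^2*z - 2*x

(a) Degree: a generic line meets the surface in up to 3 points, so deg p = 3.
(b) From the visible intercepts: every point of the y-axis in the box is on the surface; it meets the x-axis at x = 0 (among the integer gridlines).
(c) Fitting integer coefficients to these (and the overall shape) gives p.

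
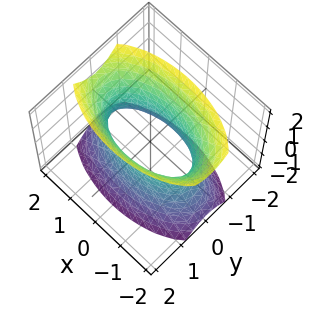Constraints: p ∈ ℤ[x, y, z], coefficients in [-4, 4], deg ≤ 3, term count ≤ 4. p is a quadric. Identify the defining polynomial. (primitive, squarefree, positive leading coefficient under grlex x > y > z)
x^2 + 3*y^2 - z^2 - 2

The degree is 2 — one connected sheet with a waist; a quadric.
Symmetries: the x ↦ −x reflection is a symmetry, so x appears only in even powers; mirror symmetry z ↦ −z ⇒ only even powers of z; the y ↦ −y reflection is a symmetry, so y appears only in even powers.
Against the integer gridlines: no z-intercept at any integer in the box.
These observations pin down the coefficients.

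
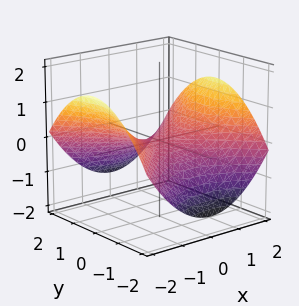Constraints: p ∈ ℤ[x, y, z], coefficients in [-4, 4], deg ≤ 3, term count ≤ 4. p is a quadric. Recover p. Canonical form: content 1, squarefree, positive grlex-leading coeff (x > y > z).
The degree is 2 — a hyperbolic paraboloid; a quadric.
Symmetries: the x ↦ −x reflection is a symmetry, so x appears only in even powers; the y ↦ −y reflection is a symmetry, so y appears only in even powers.
Against the integer gridlines: it meets the x-axis at x = 0 (among the integer gridlines); one z-axis crossing is at z = 0; one y-axis crossing is at y = 0.
Solving for integer coefficients yields p as stated.

x^2 - y^2 - 3*z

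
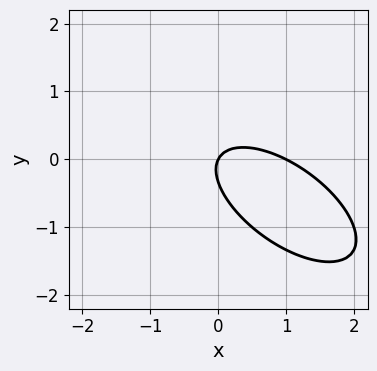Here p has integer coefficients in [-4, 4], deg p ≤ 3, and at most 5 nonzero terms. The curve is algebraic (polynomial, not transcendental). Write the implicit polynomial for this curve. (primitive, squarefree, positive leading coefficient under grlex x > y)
2*x^2 + 3*x*y + 3*y^2 - 2*x + y

(a) Degree: a generic line meets the curve in up to 2 points, so deg p = 2.
(b) Against the integer gridlines: one y-axis crossing is at y = 0; the x-axis gridline crossings are at x ∈ {0, 1}.
(c) Putting this together gives p.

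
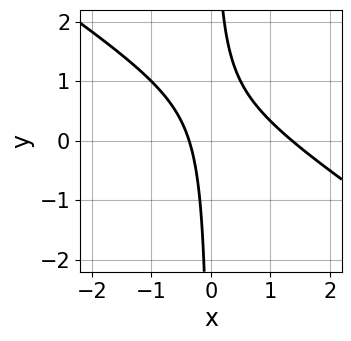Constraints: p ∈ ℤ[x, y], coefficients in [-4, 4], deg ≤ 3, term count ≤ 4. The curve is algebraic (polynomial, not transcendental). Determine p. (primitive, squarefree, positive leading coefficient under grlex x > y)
2*x^2 + 3*x*y - 2*x - 1

1. Degree: no degree-1 curve has this shape, so deg p = 2.
2. Against the integer gridlines: the curve avoids every integer y-axis point in the box.
3. Together with the visible shape, these determine p as stated.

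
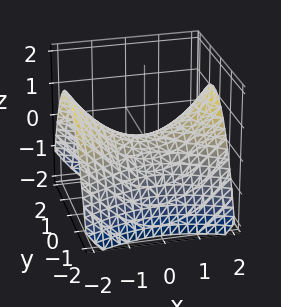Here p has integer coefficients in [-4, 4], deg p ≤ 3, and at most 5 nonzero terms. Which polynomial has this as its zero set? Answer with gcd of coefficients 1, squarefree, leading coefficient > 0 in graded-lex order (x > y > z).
x^2 - 2*y^2 - 3*z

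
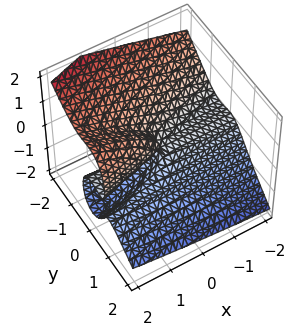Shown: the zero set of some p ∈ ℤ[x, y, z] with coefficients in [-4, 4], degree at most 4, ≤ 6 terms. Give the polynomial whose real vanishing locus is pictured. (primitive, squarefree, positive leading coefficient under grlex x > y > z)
Degree: a generic line meets the surface in up to 3 points, so deg p = 3.
From the axis intercepts and sections: it crosses the y-axis at the gridline y = 0; the visible x-axis segment lies entirely on the surface; it meets the z-axis at z = 0 (among the integer gridlines).
Assembling these constraints gives the stated polynomial.

x*y^2 - 3*y^3 - 3*y^2*z - z^3 + x*z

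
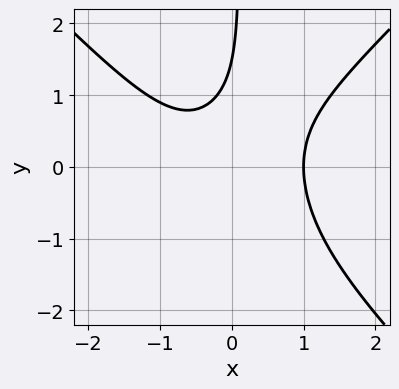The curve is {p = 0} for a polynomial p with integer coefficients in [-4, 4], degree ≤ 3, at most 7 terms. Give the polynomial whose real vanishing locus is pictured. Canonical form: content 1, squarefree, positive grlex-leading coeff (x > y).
3*x^3 - 3*x*y^2 - 2*x*y + 2*y - 3

1. Degree: a generic line meets the curve in up to 3 points, so deg p = 3.
2. Reading off the gridlines: it crosses the x-axis at the gridline x = 1.
3. The integer polynomial consistent with all of this is the stated p.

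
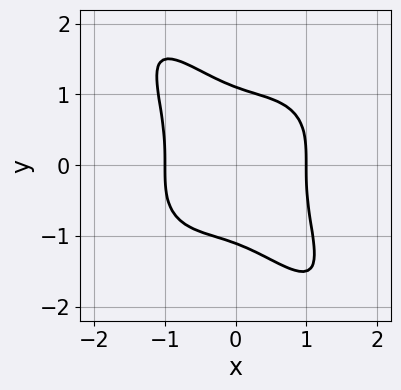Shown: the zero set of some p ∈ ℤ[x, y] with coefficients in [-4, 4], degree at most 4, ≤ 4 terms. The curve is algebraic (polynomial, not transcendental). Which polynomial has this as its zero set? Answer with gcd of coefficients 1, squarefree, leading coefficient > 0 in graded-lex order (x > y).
First, degree: a generic line meets the curve in up to 4 points, so deg p = 4.
Next, observable constraints: the x-axis gridline crossings are at x ∈ {-1, 1}.
Finally, putting this together gives p.

3*x^4 + 3*x*y^3 + 2*y^4 - 3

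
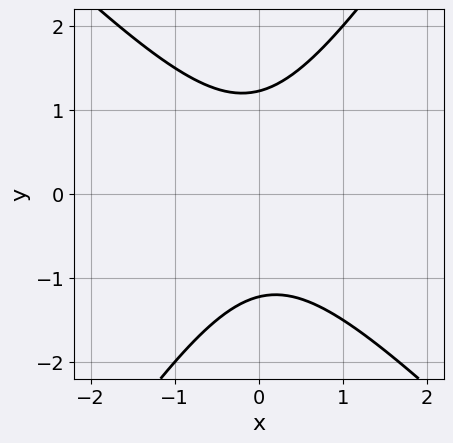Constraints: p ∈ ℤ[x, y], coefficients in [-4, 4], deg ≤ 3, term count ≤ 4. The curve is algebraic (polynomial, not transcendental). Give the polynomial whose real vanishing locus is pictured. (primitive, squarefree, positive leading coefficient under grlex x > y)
3*x^2 + x*y - 2*y^2 + 3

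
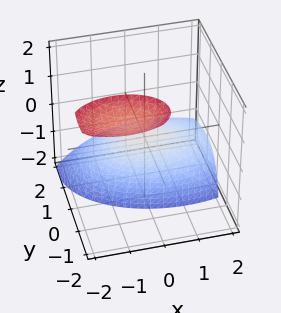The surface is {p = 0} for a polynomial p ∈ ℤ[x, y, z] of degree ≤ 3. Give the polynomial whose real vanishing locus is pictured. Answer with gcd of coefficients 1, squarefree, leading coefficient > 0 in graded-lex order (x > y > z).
x^2 + x*z + 2*y^2 + 3*y*z + 2*z

1. The picture has 2 separate pieces.
2. Degree: the shape is more complex than any degree-1 surface, so deg p = 2.
3. From the axis intercepts and sections: it crosses the y-axis at the gridline y = 0; it crosses the x-axis at the gridline x = 0; it crosses the z-axis at the gridline z = 0.
4. The integer polynomial consistent with all of this is the stated p.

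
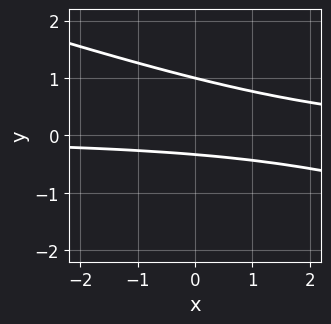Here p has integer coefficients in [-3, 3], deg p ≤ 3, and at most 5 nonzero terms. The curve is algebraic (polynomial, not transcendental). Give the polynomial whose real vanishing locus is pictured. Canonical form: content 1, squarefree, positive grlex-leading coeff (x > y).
x*y + 3*y^2 - 2*y - 1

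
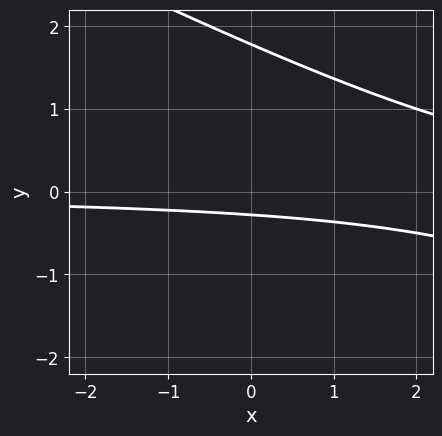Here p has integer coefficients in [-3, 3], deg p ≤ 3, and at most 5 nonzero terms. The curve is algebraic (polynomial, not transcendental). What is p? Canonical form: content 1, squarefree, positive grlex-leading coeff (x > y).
x*y + 2*y^2 - 3*y - 1

1. The degree is 2 — no degree-1 curve has this shape.
2. From the axis intercepts and sections: the curve avoids every integer x-axis point in the box.
3. The integer polynomial consistent with all of this is the stated p.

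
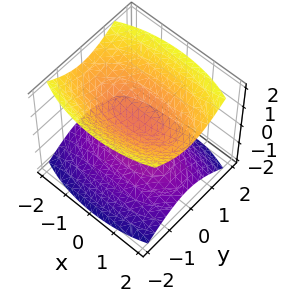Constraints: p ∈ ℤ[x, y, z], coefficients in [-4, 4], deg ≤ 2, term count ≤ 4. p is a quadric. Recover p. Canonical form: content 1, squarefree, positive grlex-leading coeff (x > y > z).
First, I count 2 distinct pieces. They look like related sheets of one shape, so recover p as a whole.
Next, degree: two sheets facing apart; a quadric, so deg p = 2.
Then, symmetries: the y ↦ −y reflection is a symmetry, so y appears only in even powers; it's symmetric under x → −x, forcing even powers of x; it's symmetric under z → −z, forcing even powers of z.
Then, checking where it meets the axes: it misses every integer gridline on the y-axis; no x-intercept at any integer in the box.
Finally, the integer polynomial consistent with all of this is the stated p.

x^2 + 3*y^2 - 3*z^2 + 1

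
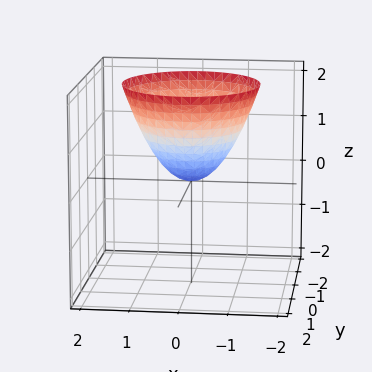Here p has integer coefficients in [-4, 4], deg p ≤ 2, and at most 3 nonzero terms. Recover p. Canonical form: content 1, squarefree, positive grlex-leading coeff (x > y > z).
First, degree: a single bowl opening along one axis; a quadric, so deg p = 2.
Next, symmetries: the surface is invariant under rotation about z: p = q(x² + y², z).
Next, from the axis intercepts and sections: one y-axis crossing is at y = 0; a circular section at z = 2 has radius between 1 and 2; one x-axis crossing is at x = 0; one z-axis crossing is at z = 0.
Finally, these observations pin down the coefficients.

x^2 + y^2 - z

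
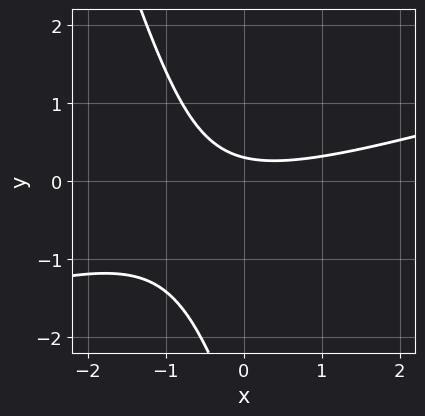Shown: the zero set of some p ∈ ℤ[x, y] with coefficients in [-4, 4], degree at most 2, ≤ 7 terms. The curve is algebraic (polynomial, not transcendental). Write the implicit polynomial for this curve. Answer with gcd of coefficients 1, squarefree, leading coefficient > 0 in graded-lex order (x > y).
First, the degree is 2 — the shape is more complex than any degree-1 curve.
Then, reading off the gridlines: no x-intercept at any integer in the box.
Finally, the integer polynomial consistent with all of this is the stated p.

x^2 - 3*x*y - y^2 - 3*y + 1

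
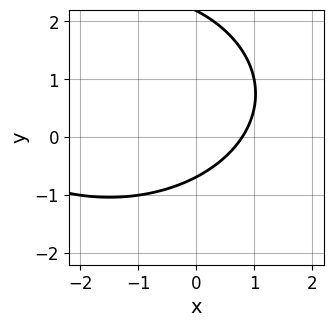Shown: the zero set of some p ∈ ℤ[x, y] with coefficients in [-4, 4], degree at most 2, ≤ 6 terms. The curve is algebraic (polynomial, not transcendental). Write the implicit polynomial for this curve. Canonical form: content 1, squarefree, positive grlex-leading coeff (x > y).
x^2 + 2*y^2 + 3*x - 3*y - 3

Degree: no degree-1 curve has this shape, so deg p = 2.
Putting this together gives p.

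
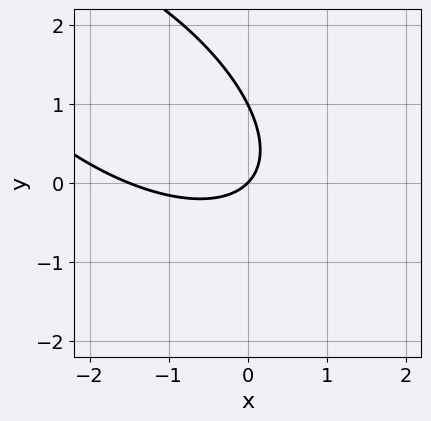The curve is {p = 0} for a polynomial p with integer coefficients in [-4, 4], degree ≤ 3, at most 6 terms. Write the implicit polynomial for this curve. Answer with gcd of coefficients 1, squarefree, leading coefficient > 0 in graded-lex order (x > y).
2*x^2 + 3*x*y + 3*y^2 + 3*x - 3*y

(a) Degree: a generic line meets the curve in up to 2 points, so deg p = 2.
(b) Observable constraints: it crosses the x-axis at the gridline x = 0; among the integer gridlines, it crosses the y-axis at y ∈ {0, 1}.
(c) Putting this together gives p.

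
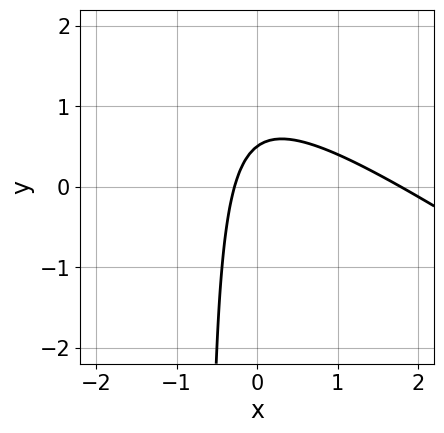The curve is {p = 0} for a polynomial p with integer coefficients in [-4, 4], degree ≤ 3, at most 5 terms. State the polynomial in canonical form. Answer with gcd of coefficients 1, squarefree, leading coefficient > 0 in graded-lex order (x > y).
1. deg p = 2. A generic line meets the curve in up to 2 points.
2. The integer polynomial consistent with all of this is the stated p.

2*x^2 + 3*x*y - 3*x + 2*y - 1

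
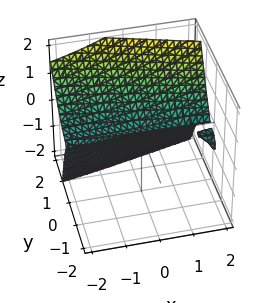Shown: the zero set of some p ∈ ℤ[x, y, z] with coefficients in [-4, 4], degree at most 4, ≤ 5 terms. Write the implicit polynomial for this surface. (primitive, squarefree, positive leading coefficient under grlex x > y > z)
1. There are 2 components. They look like related sheets of one shape, so recover p as a whole.
2. deg p = 3. No degree-2 surface has this shape.
3. Observable constraints: the visible x-axis segment lies entirely on the surface; it meets the z-axis at z = 0 (among the integer gridlines).
4. Matching integer coefficients to the picture gives p.

2*x*y*z + 3*y^3 - y^2*z - 3*z^2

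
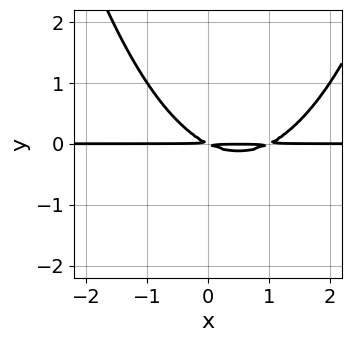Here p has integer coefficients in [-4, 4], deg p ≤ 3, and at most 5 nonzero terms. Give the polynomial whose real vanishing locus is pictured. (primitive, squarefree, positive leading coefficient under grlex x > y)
First, the degree is 3 — the shape is more complex than any degree-2 curve.
Then, reading off the gridlines: every point of the x-axis in the box is on the curve.
Finally, these observations pin down the coefficients.

x^2*y - x*y - 2*y^2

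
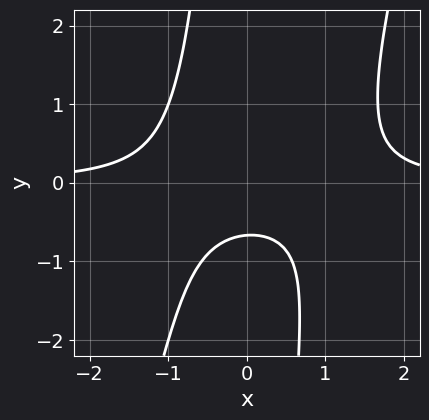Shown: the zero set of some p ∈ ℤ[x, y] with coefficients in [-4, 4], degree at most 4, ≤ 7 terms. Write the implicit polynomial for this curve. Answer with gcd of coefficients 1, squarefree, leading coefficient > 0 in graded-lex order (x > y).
(a) Degree: the shape is more complex than any degree-2 curve, so deg p = 3.
(b) From the visible intercepts: the curve avoids every integer x-axis point in the box.
(c) Fitting integer coefficients to these (and the overall shape) gives p.

3*x^2*y - x*y^2 - x*y - 3*y - 2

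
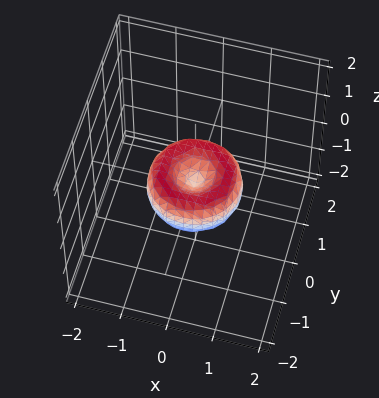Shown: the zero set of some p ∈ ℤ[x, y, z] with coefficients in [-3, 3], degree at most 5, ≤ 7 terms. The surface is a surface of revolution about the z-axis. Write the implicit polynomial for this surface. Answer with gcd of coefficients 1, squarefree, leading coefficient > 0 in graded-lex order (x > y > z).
x^4 + 2*x^2*y^2 + y^4 - x^2 - y^2 + z^2

Degree: a generic line meets the surface in up to 4 points, so deg p = 4.
Symmetries: the z-axis is an axis of rotation, so x and y enter only as x² + y².
Against the integer gridlines: among the integer gridlines, it crosses the x-axis at x ∈ {-1, 0, 1}; among the integer gridlines, it crosses the y-axis at y ∈ {-1, 0, 1}; it meets the z-axis at z = 0 (among the integer gridlines).
These observations pin down the coefficients.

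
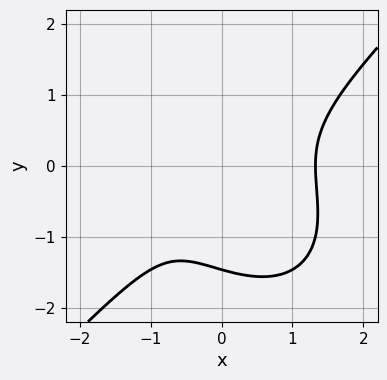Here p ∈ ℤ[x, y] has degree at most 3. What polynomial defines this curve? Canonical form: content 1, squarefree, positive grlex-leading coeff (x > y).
x^3 - y^3 - y^2 - x - 1

(a) The degree is 3 — the shape is more complex than any degree-2 curve.
(b) Solving for integer coefficients yields p as stated.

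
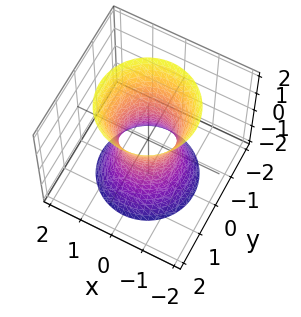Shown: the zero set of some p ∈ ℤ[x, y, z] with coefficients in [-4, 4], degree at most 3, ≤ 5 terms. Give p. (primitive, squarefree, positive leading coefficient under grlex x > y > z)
3*x^2 + 3*y^2 - z^2 - 2

(a) The degree is 2 — no degree-1 surface has this shape.
(b) By symmetry, the surface is invariant under rotation about z: p = q(x² + y², z).
(c) Against the integer gridlines: no z-intercept at any integer in the box; a circular section at z = -2 has radius between 1 and 2.
(d) The integer polynomial consistent with all of this is the stated p.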